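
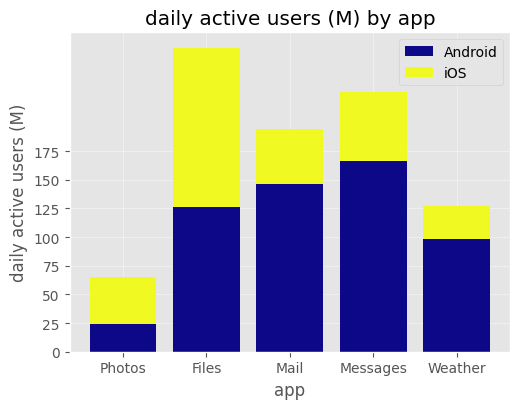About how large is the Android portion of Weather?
Android top ≈ 100, bottom ≈ 0; segment ≈ 100.

≈ 100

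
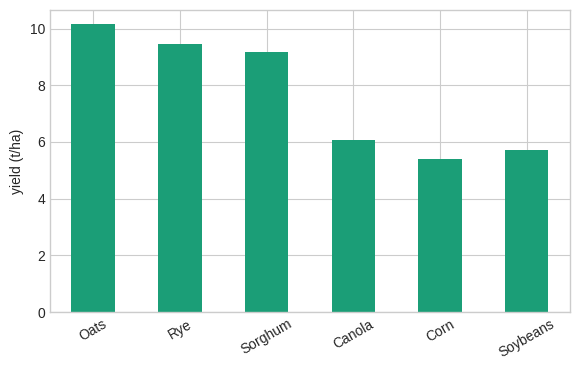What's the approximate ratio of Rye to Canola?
Rye ≈ 9, Canola ≈ 6; 9/6 ≈ 1.5.

≈ 1.5×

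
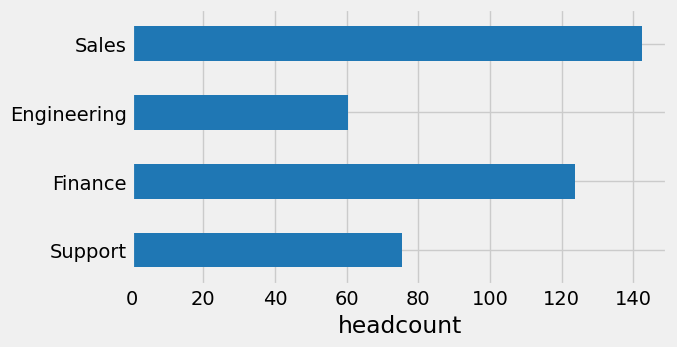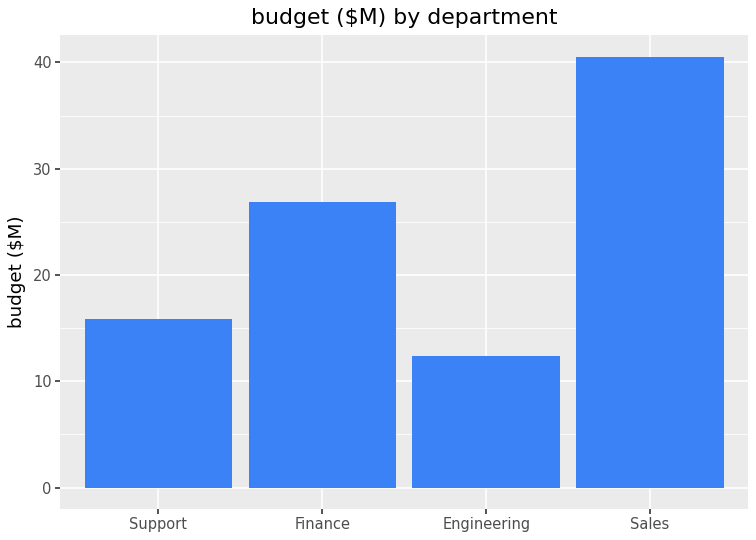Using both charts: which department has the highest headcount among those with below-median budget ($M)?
Chart 2 median budget ($M) ≈ 20; below-median departments: Support, Engineering. Among those, Support has the highest headcount (≈ 80).

Support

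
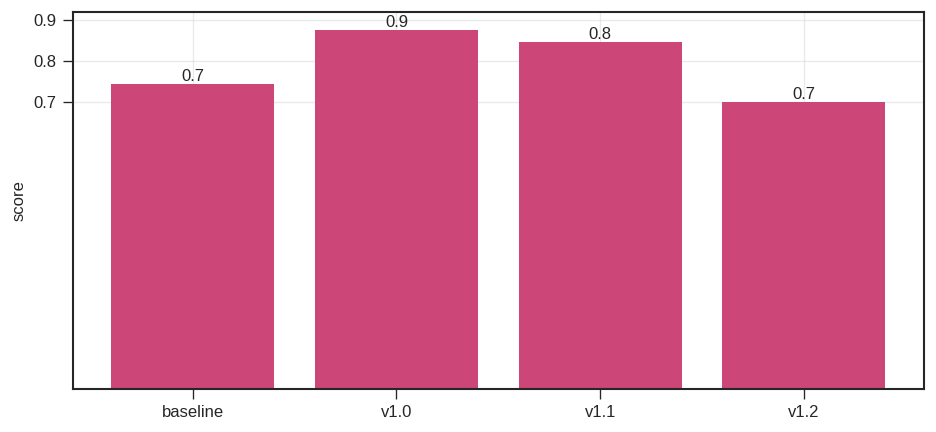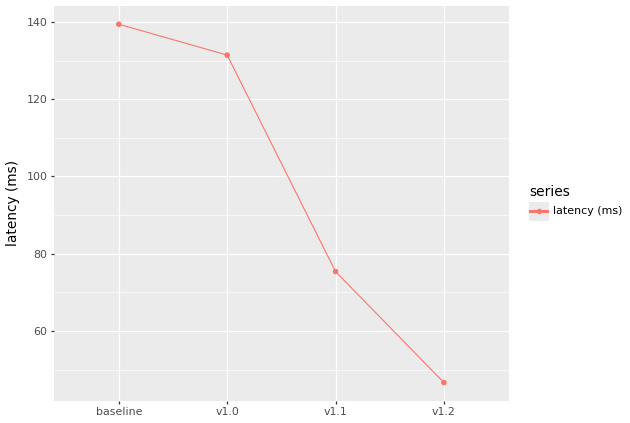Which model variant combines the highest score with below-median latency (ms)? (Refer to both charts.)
v1.1

Chart 2 median latency (ms) ≈ 100; below-median model variants: v1.1, v1.2. Among those, v1.1 has the highest score (≈ 0.8).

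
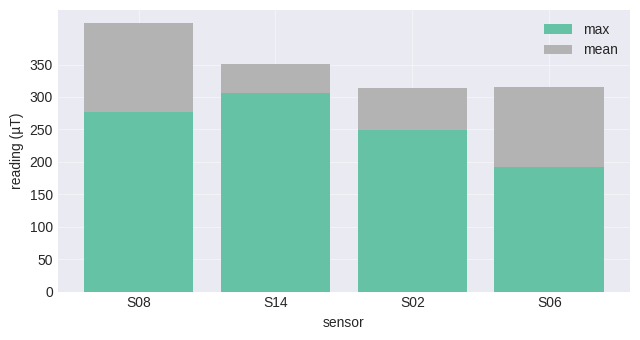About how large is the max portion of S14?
max top ≈ 300, bottom ≈ 0; segment ≈ 300.

≈ 300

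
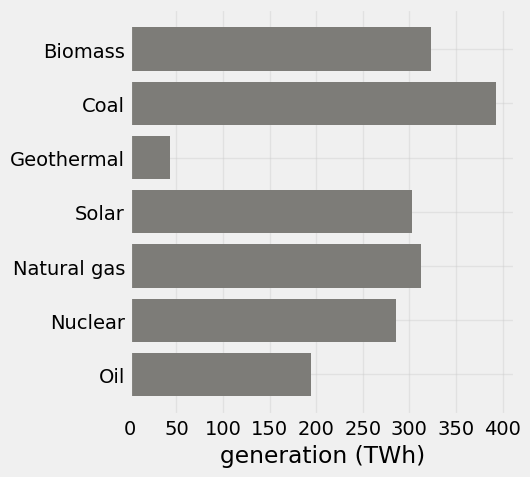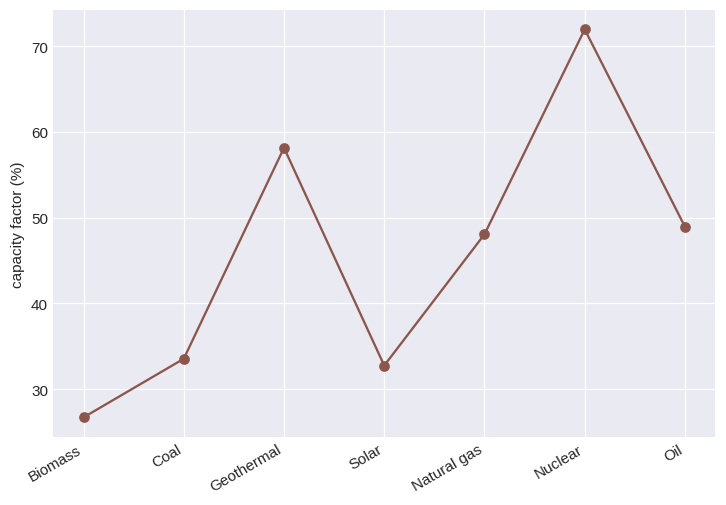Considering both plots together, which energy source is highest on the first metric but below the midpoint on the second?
Chart 2 median capacity factor (%) ≈ 50; below-median energy sources: Biomass, Coal, Solar. Among those, Coal has the highest generation (TWh) (≈ 400).

Coal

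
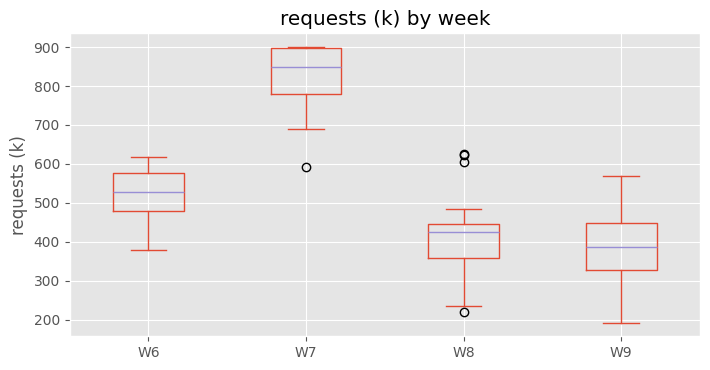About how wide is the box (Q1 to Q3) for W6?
≈ 100

Q3 ≈ 600, Q1 ≈ 500; IQR ≈ 100.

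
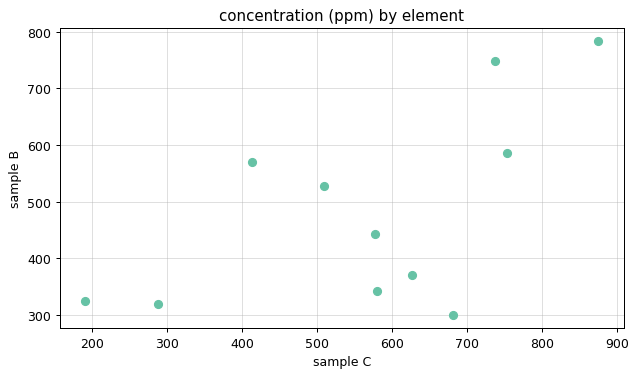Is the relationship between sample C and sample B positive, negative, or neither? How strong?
Points are positively correlated; moderate (|r| ≈ 0.6).

positive, moderate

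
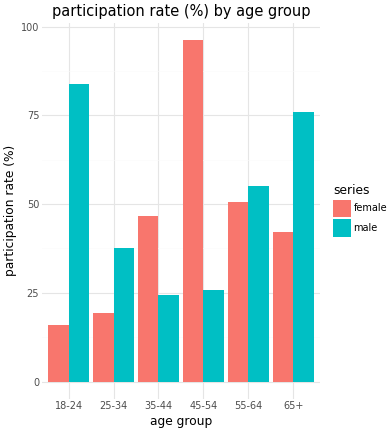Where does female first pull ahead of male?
25-34: female ≈ 20 vs male ≈ 40 (not yet); 35-44: female ≈ 50 vs male ≈ 20 (first crossover).

35-44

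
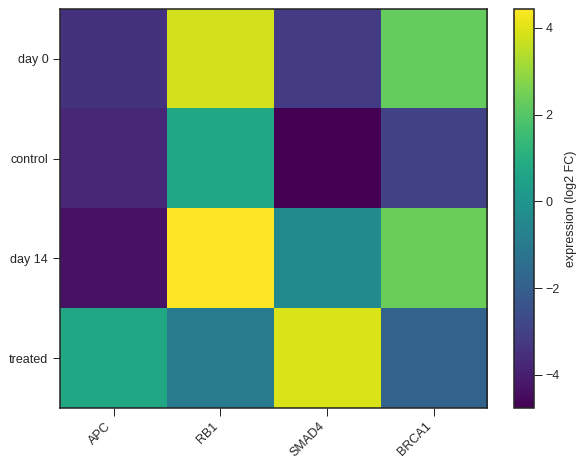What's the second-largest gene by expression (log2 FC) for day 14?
BRCA1

Top 3 for day 14: RB1 ≈ 4, BRCA1 ≈ 2, SMAD4 ≈ 0.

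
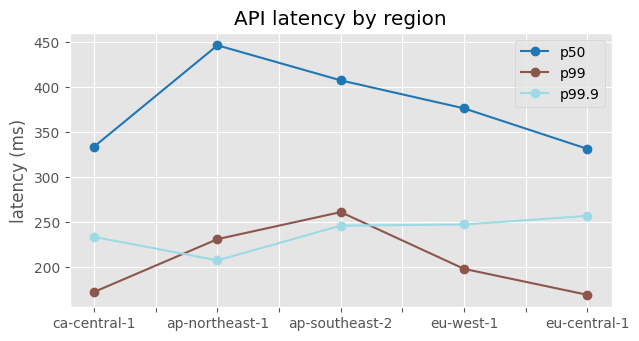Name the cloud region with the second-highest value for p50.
ap-southeast-2

Top 3 for p50: ap-northeast-1 ≈ 450, ap-southeast-2 ≈ 400, eu-west-1 ≈ 375.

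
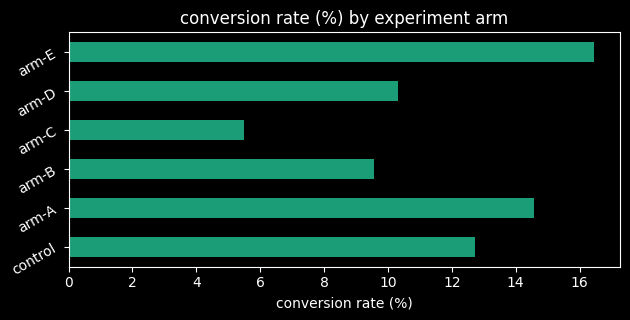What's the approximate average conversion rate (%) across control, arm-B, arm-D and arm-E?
(12 + 10 + 10 + 16) / 4 ≈ 12.

≈ 12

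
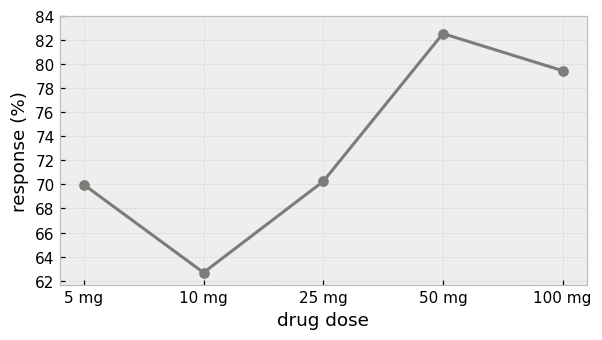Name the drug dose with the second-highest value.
Top 3: 50 mg ≈ 82, 100 mg ≈ 80, 25 mg ≈ 70.

100 mg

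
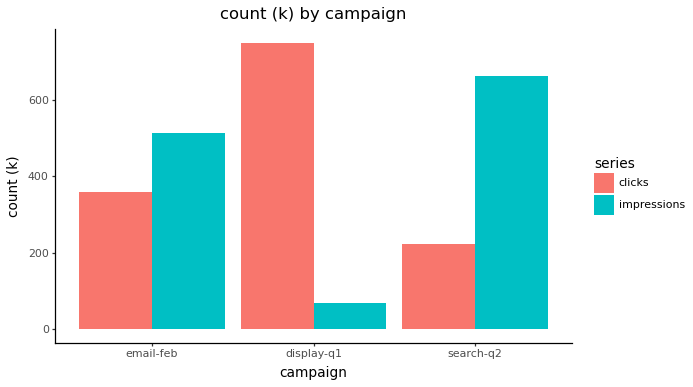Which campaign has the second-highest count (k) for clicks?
Top 3 for clicks: display-q1 ≈ 700, email-feb ≈ 400, search-q2 ≈ 200.

email-feb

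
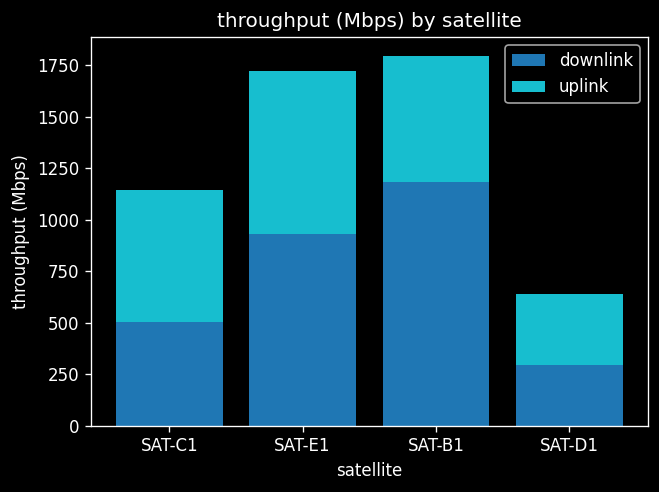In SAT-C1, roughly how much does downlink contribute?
≈ 600

downlink top ≈ 600, bottom ≈ 0; segment ≈ 600.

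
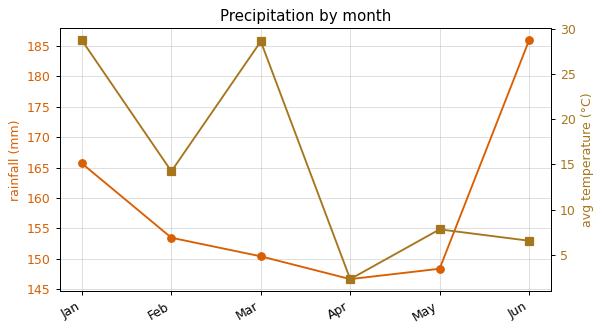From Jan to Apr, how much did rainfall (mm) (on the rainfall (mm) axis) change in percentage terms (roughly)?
≈ -12.1%

Jan ≈ 165, Apr ≈ 145; (145 − 165) / 165 ≈ -12.1%.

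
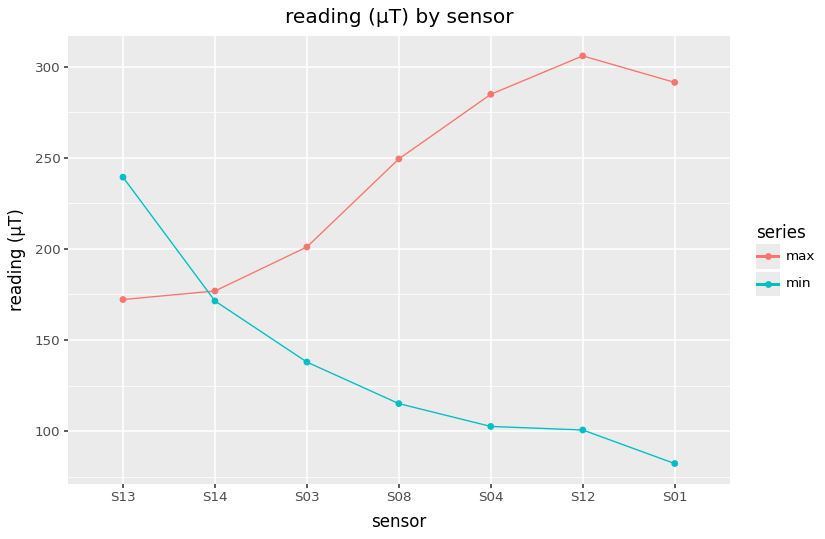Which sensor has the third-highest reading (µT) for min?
Top 4 for min: S13 ≈ 240, S14 ≈ 180, S03 ≈ 140, S08 ≈ 120.

S03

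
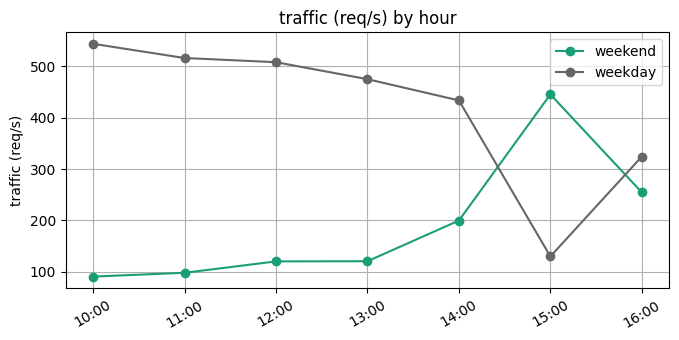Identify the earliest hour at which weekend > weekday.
14:00: weekend ≈ 200 vs weekday ≈ 450 (not yet); 15:00: weekend ≈ 450 vs weekday ≈ 150 (first crossover).

15:00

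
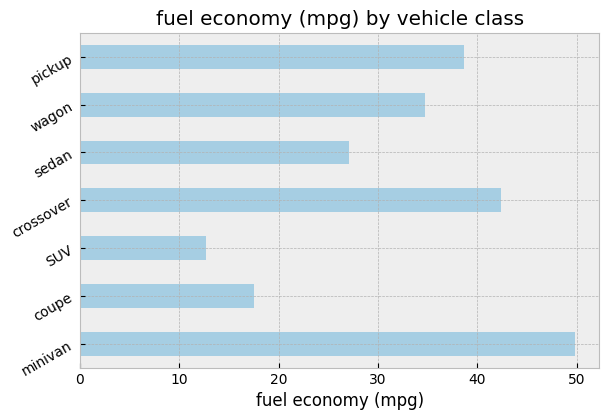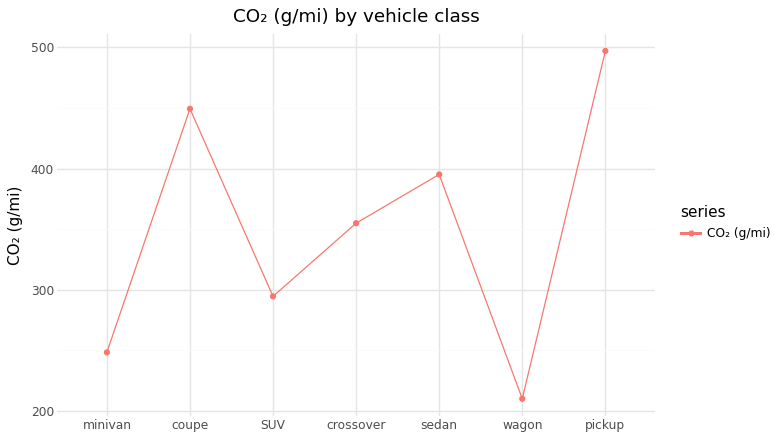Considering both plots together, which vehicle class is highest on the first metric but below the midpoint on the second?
Chart 2 median CO₂ (g/mi) ≈ 350; below-median vehicle classes: minivan, SUV, wagon. Among those, minivan has the highest fuel economy (mpg) (≈ 50).

minivan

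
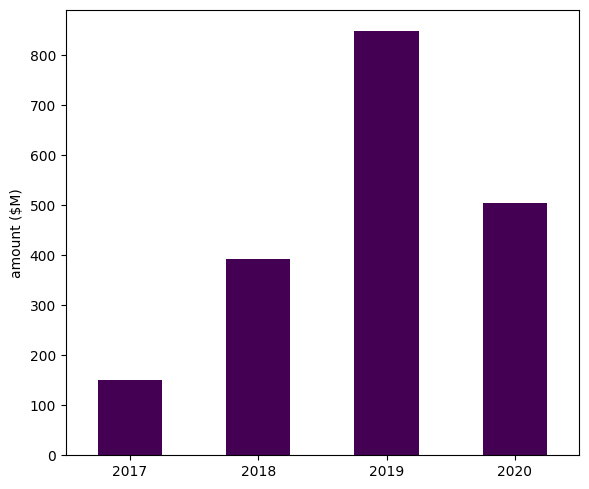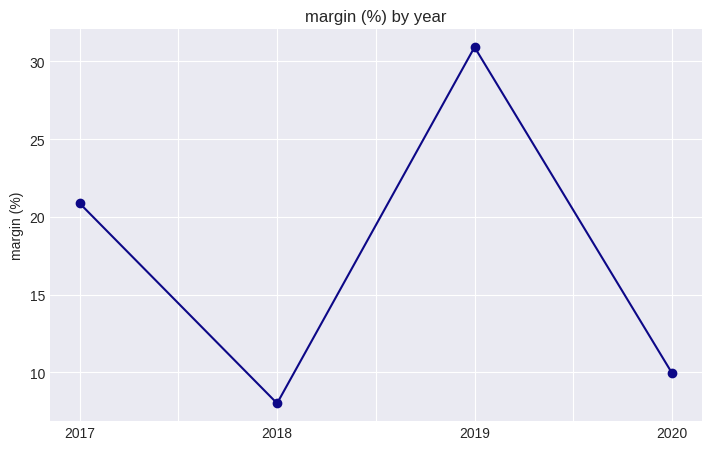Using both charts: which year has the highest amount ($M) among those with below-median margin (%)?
Chart 2 median margin (%) ≈ 15; below-median years: 2018, 2020. Among those, 2020 has the highest amount ($M) (≈ 500).

2020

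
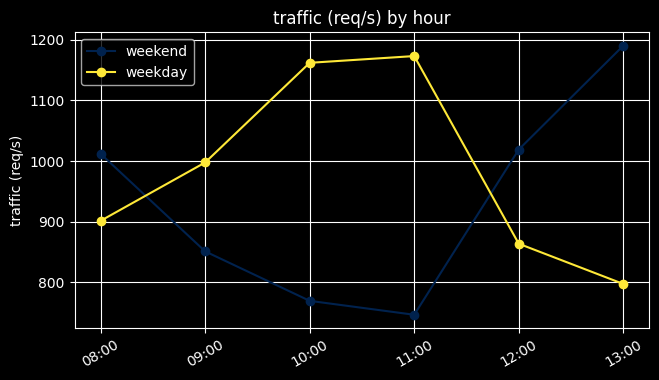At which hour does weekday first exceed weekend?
08:00: weekday ≈ 900 vs weekend ≈ 1000 (not yet); 09:00: weekday ≈ 1000 vs weekend ≈ 850 (first crossover).

09:00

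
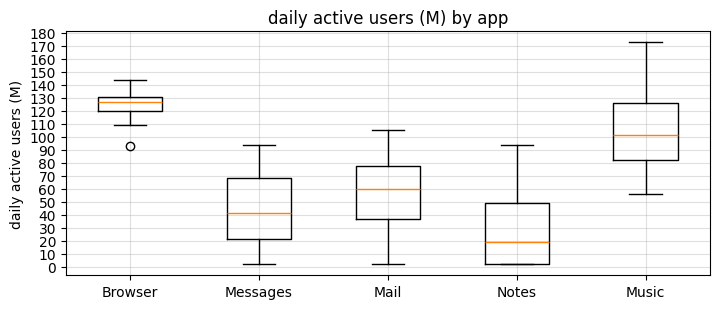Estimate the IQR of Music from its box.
≈ 50

Q3 ≈ 130, Q1 ≈ 80; IQR ≈ 50.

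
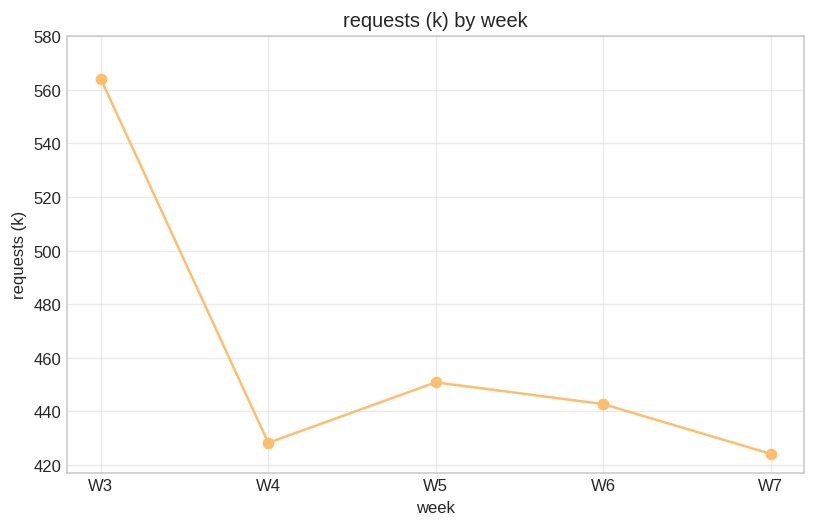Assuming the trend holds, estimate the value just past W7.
Last three: 460, 440, 420 → slope ≈ -20/step → next ≈ 400.

≈ 400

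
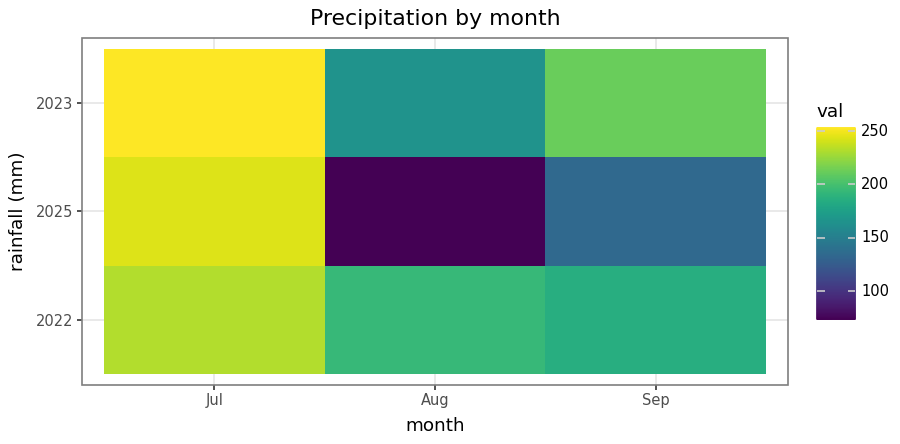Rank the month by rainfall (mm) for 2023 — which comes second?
Sep

Top 3 for 2023: Jul ≈ 260, Sep ≈ 220, Aug ≈ 160.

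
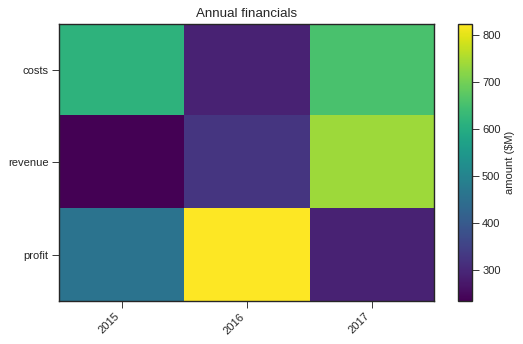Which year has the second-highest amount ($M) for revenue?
Top 3 for revenue: 2017 ≈ 750, 2016 ≈ 350, 2015 ≈ 250.

2016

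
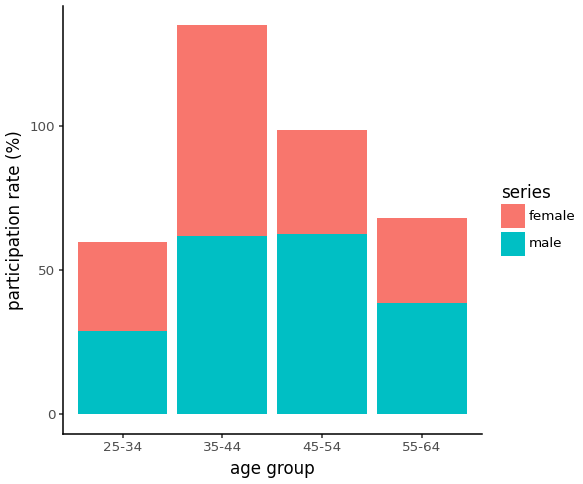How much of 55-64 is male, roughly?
≈ 40

male top ≈ 40, bottom ≈ 0; segment ≈ 40.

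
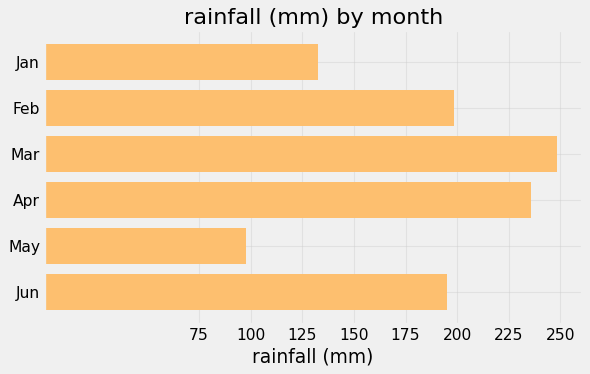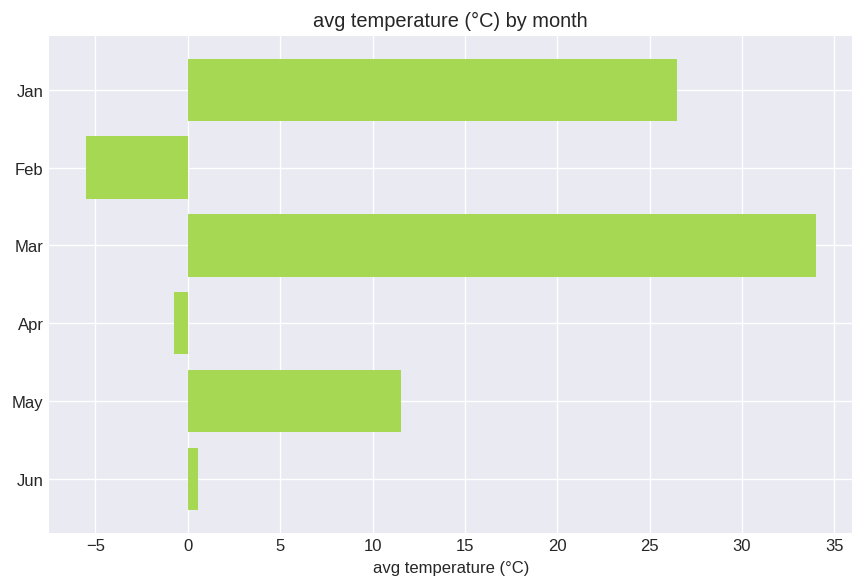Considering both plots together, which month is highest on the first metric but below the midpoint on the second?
Chart 2 median avg temperature (°C) ≈ 5; below-median months: Feb, Apr, Jun. Among those, Apr has the highest rainfall (mm) (≈ 225).

Apr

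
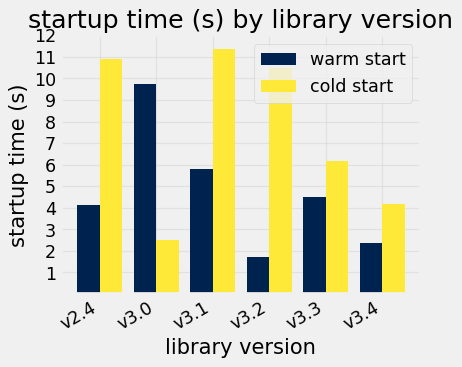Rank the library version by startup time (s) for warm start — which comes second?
v3.1

Top 3 for warm start: v3.0 ≈ 10, v3.1 ≈ 6, v3.3 ≈ 4.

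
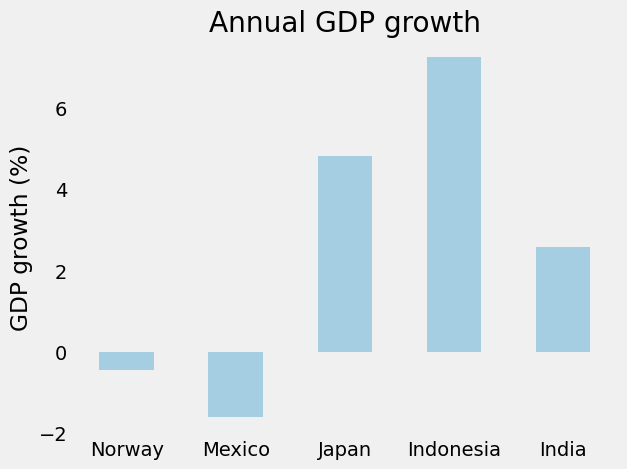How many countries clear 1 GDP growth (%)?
3

Above 1: Japan, Indonesia, India.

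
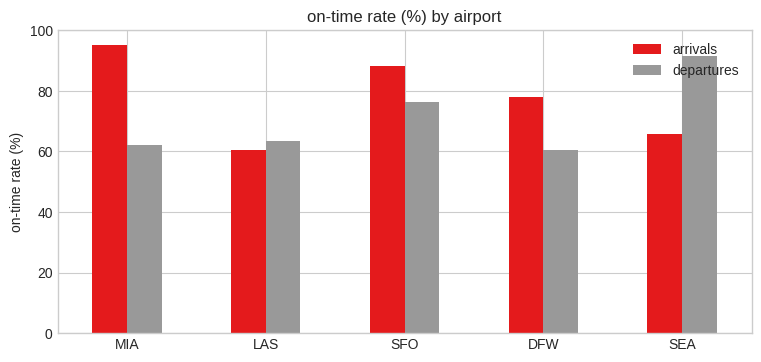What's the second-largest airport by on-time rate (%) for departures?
Top 3 for departures: SEA ≈ 90, SFO ≈ 80, LAS ≈ 60.

SFO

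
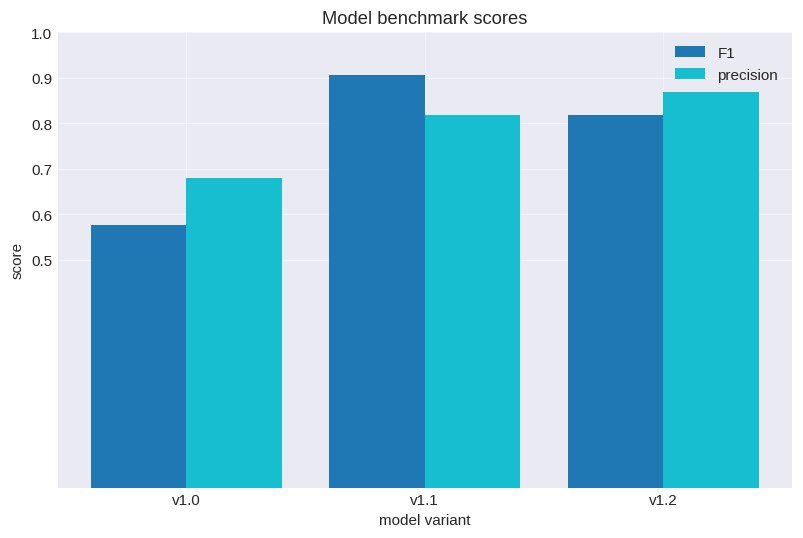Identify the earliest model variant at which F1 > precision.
v1.1

v1.0: F1 ≈ 0.6 vs precision ≈ 0.7 (not yet); v1.1: F1 ≈ 0.9 vs precision ≈ 0.8 (first crossover).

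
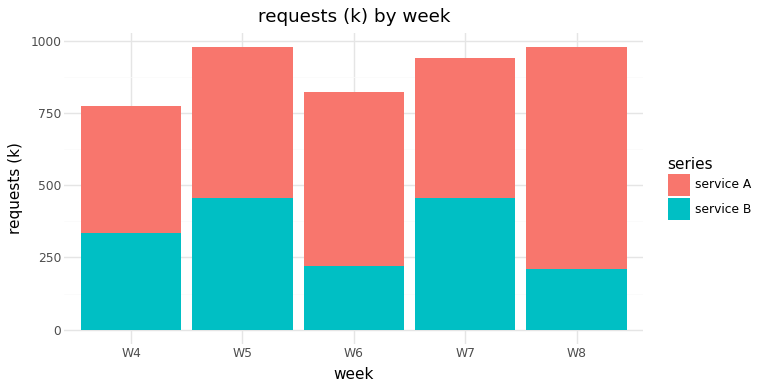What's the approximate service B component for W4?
service B top ≈ 300, bottom ≈ 0; segment ≈ 300.

≈ 300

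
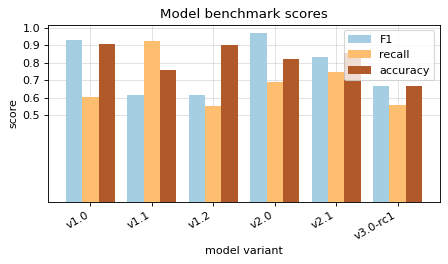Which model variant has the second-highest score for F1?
Top 3 for F1: v2.0 ≈ 1.0, v1.0 ≈ 0.9, v2.1 ≈ 0.8.

v1.0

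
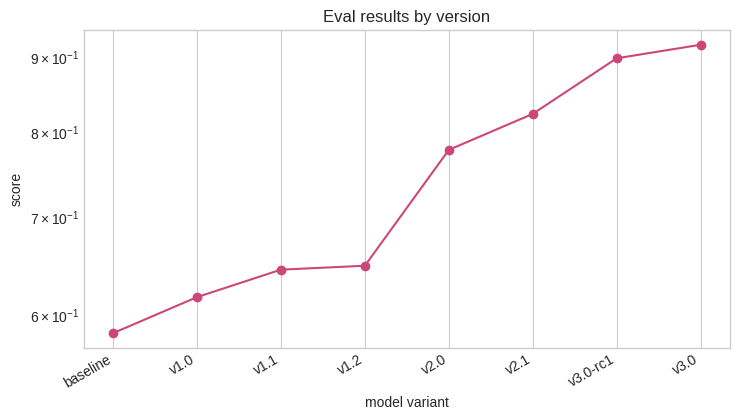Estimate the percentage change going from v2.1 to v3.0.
≈ +12.5%

v2.1 ≈ 0.80, v3.0 ≈ 0.90; (0.90 − 0.80) / 0.80 ≈ +12.5%.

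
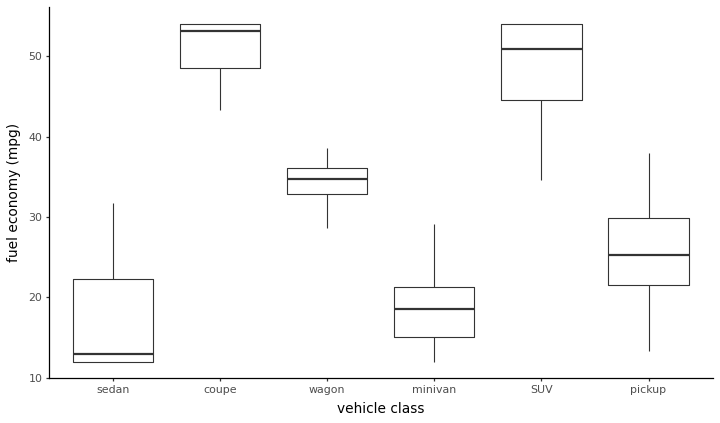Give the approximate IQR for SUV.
≈ 10

Q3 ≈ 55, Q1 ≈ 45; IQR ≈ 10.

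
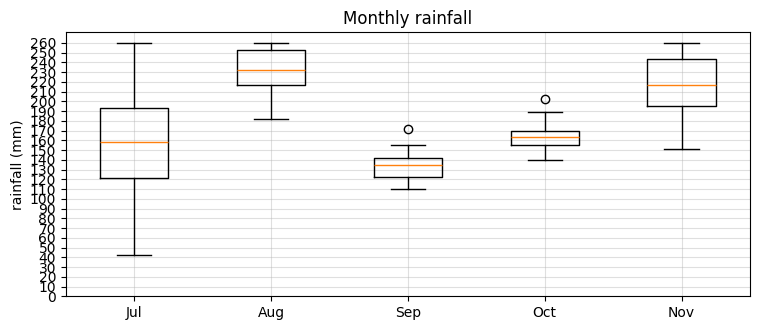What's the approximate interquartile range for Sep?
Q3 ≈ 140, Q1 ≈ 120; IQR ≈ 20.

≈ 20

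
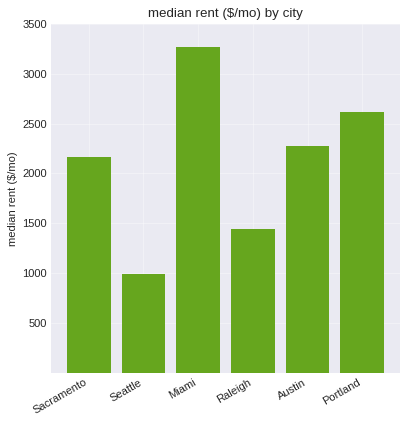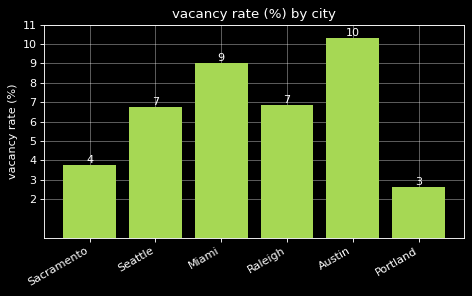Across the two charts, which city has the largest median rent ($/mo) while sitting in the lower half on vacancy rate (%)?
Portland

Chart 2 median vacancy rate (%) ≈ 7; below-median cities: Sacramento, Seattle, Portland. Among those, Portland has the highest median rent ($/mo) (≈ 2500).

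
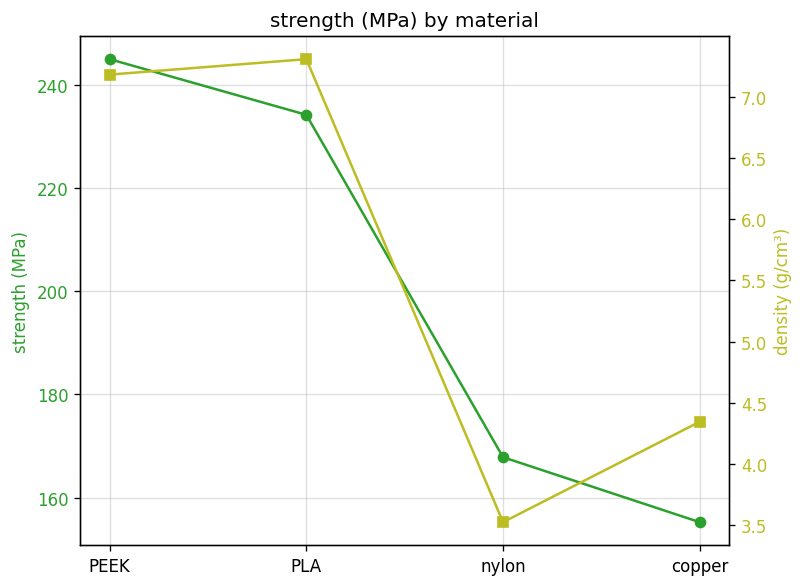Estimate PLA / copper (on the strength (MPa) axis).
PLA ≈ 230, copper ≈ 160; 230/160 ≈ 1.44.

≈ 1.44×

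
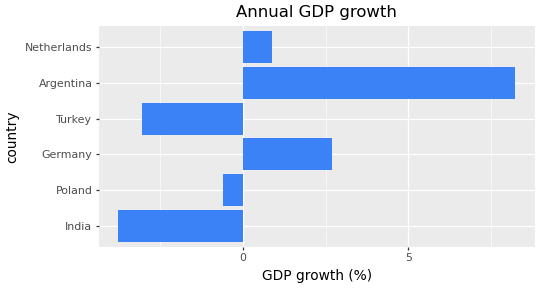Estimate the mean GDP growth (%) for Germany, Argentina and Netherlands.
(3 + 8 + 1) / 3 ≈ 4.

≈ 4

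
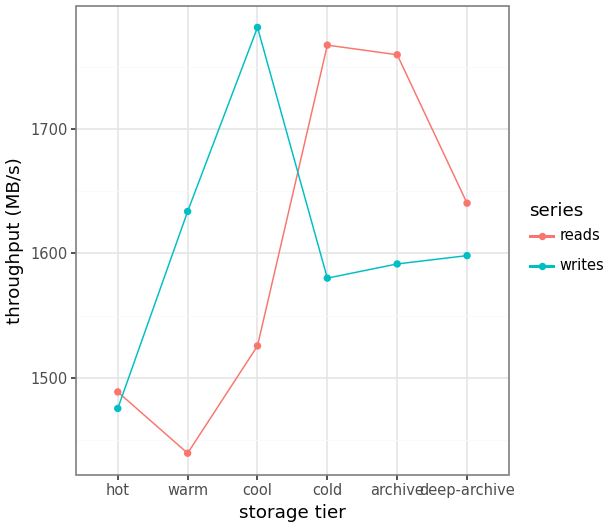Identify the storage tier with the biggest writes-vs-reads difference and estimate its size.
cool: writes ≈ 1800, reads ≈ 1550 → gap ≈ 250. Next-largest (warm) is only ≈ 200.

cool, ≈ 250 MB/s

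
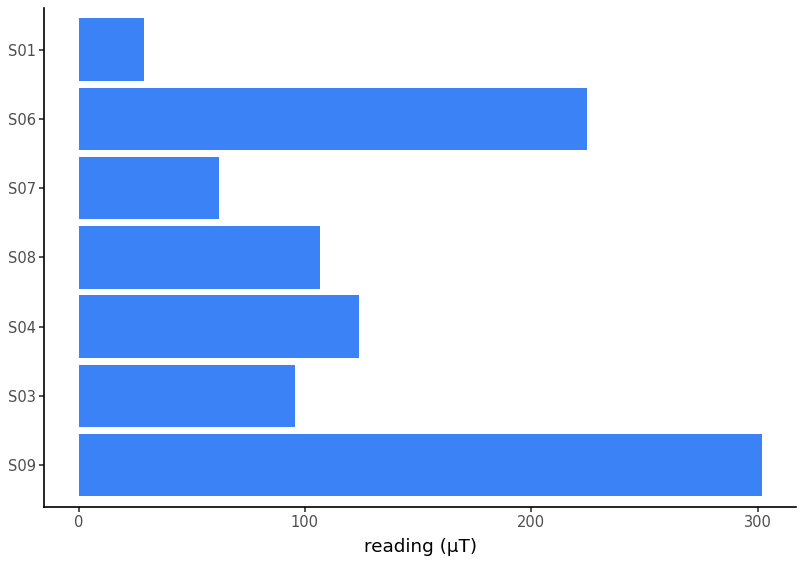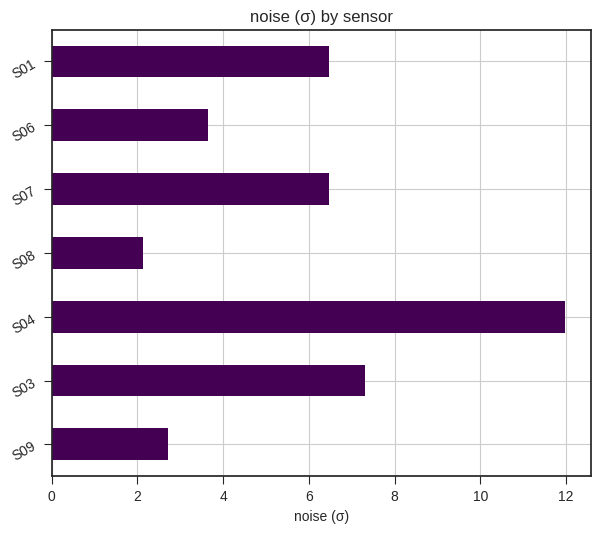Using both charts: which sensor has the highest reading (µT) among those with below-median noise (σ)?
Chart 2 median noise (σ) ≈ 6; below-median sensors: S09, S08, S06. Among those, S09 has the highest reading (µT) (≈ 300).

S09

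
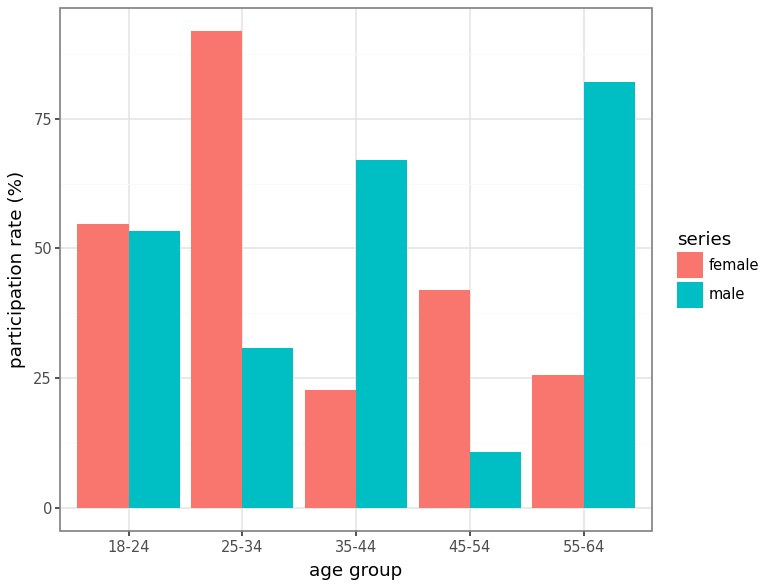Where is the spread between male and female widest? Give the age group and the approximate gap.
25-34: male ≈ 30, female ≈ 90 → gap ≈ 60. Next-largest (55-64) is only ≈ 50.

25-34, ≈ 60 %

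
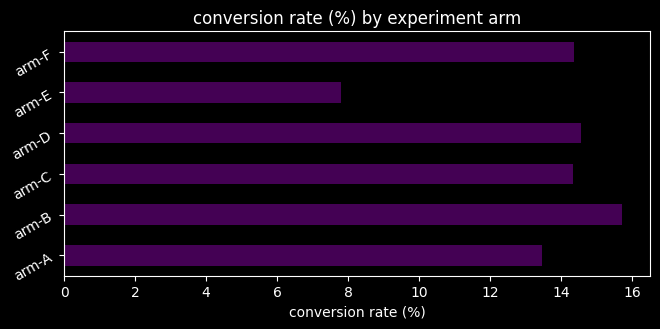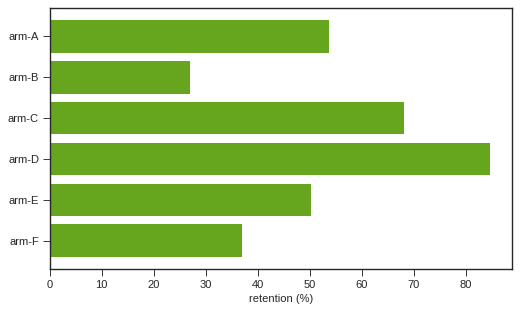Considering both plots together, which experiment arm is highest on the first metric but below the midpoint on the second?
Chart 2 median retention (%) ≈ 50; below-median experiment arms: arm-B, arm-E, arm-F. Among those, arm-B has the highest conversion rate (%) (≈ 16).

arm-B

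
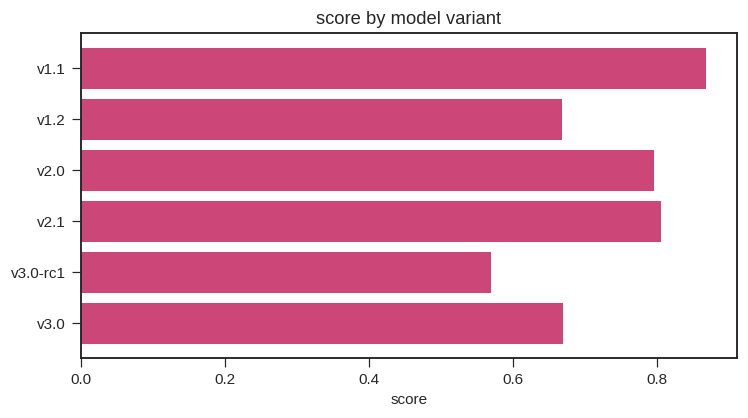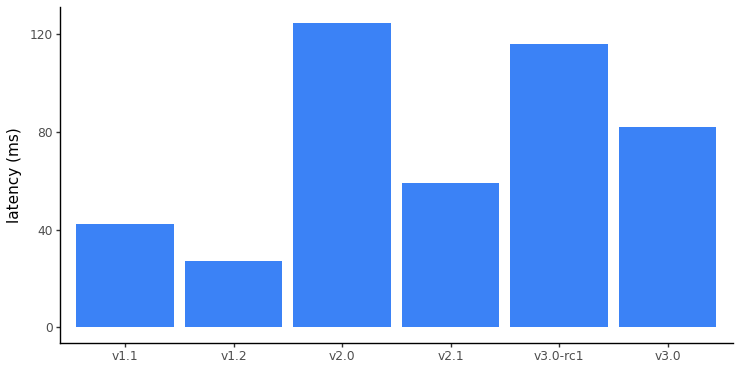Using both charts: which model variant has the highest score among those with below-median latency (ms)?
v1.1

Chart 2 median latency (ms) ≈ 80; below-median model variants: v1.1, v1.2, v2.1. Among those, v1.1 has the highest score (≈ 0.9).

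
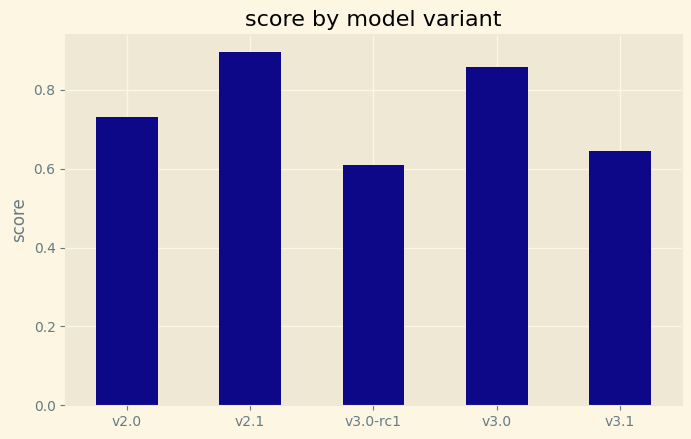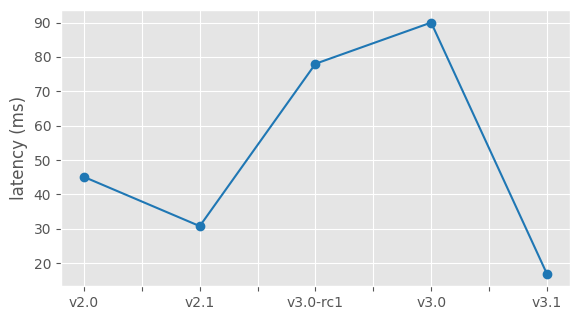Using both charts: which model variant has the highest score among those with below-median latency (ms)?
Chart 2 median latency (ms) ≈ 50; below-median model variants: v2.1, v3.1. Among those, v2.1 has the highest score (≈ 0.9).

v2.1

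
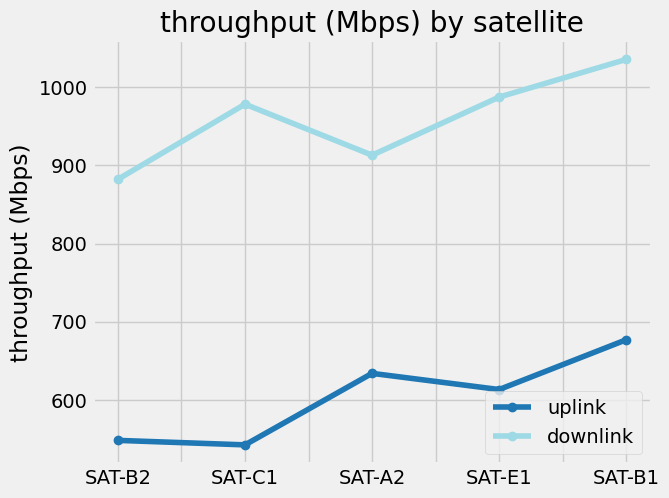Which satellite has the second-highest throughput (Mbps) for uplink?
Top 3 for uplink: SAT-B1 ≈ 700, SAT-A2 ≈ 650, SAT-E1 ≈ 600.

SAT-A2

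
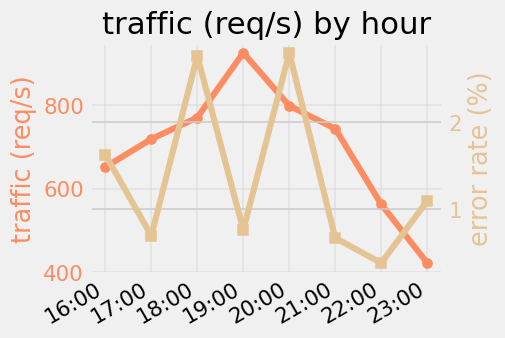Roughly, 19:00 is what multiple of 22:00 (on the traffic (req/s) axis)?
19:00 ≈ 900, 22:00 ≈ 550; 900/550 ≈ 1.64.

≈ 1.64×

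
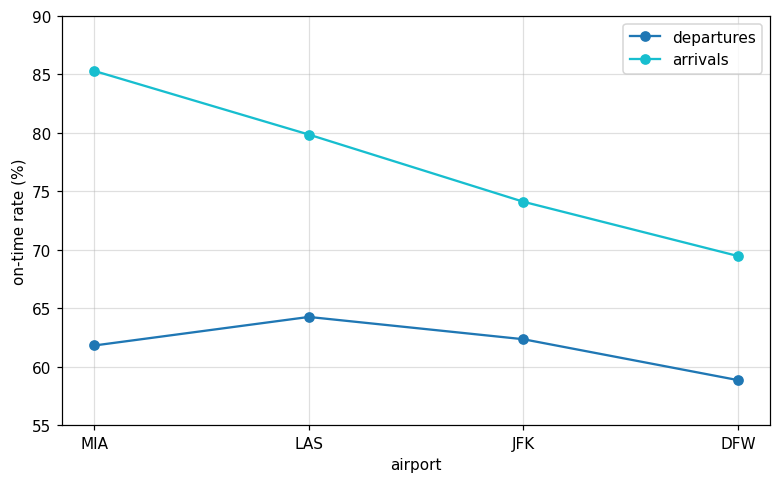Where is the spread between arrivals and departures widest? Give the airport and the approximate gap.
MIA: arrivals ≈ 85, departures ≈ 60 → gap ≈ 25. Next-largest (LAS) is only ≈ 15.

MIA, ≈ 25 %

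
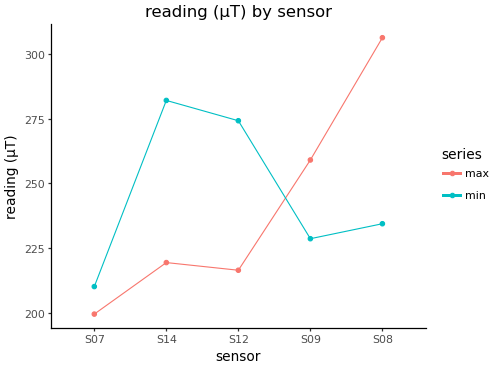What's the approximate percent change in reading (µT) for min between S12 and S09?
≈ -14.8%

S12 ≈ 270, S09 ≈ 230; (230 − 270) / 270 ≈ -14.8%.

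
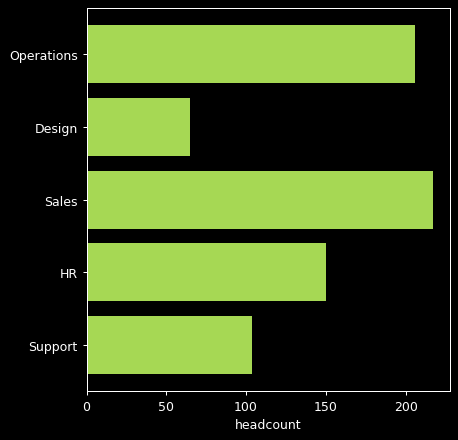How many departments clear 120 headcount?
Above 120: Operations, Sales, HR.

3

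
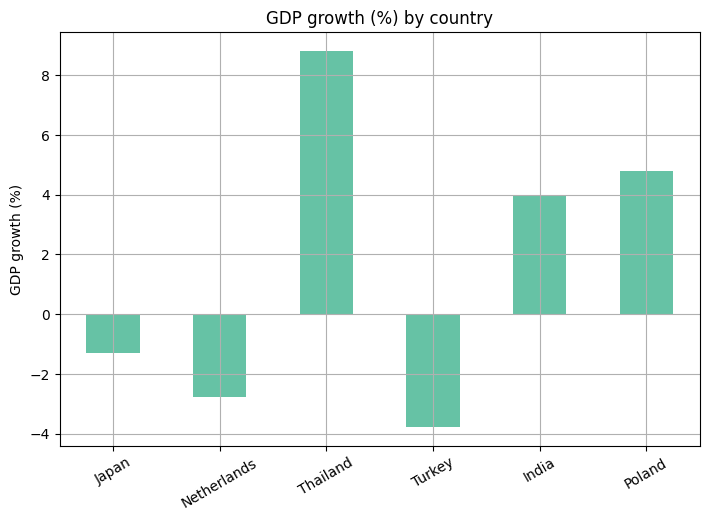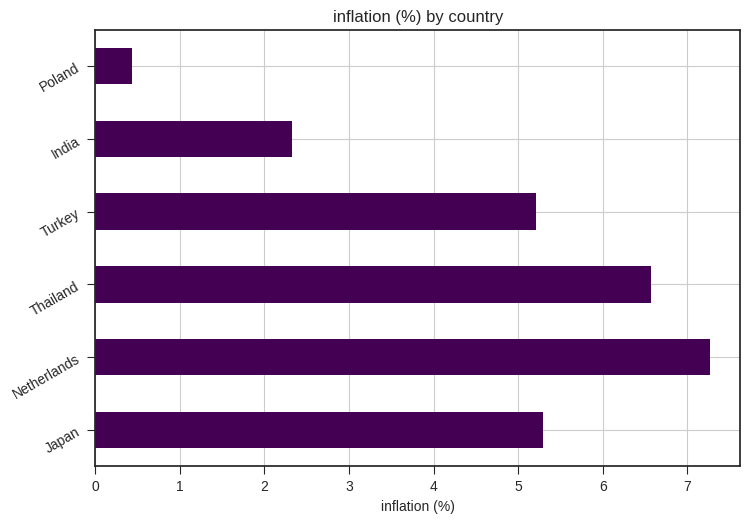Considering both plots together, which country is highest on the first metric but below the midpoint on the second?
Poland

Chart 2 median inflation (%) ≈ 5; below-median countries: Turkey, India, Poland. Among those, Poland has the highest GDP growth (%) (≈ 5).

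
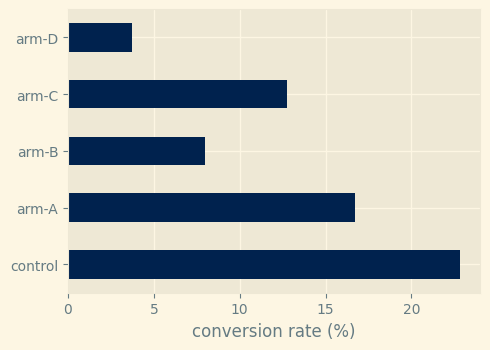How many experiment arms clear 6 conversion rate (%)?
4

Above 6: control, arm-A, arm-B, arm-C.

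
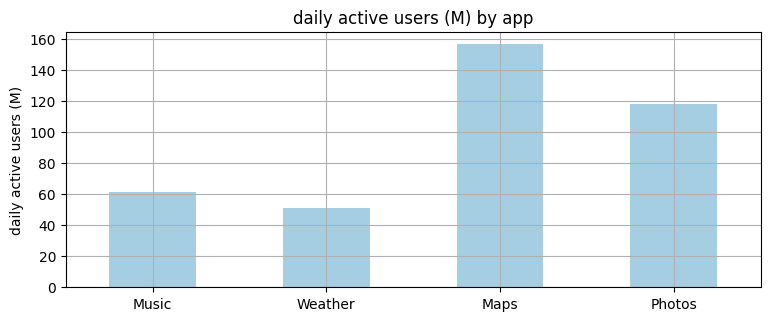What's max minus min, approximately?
≈ 100

Max Maps ≈ 160, min Weather ≈ 60; range ≈ 100.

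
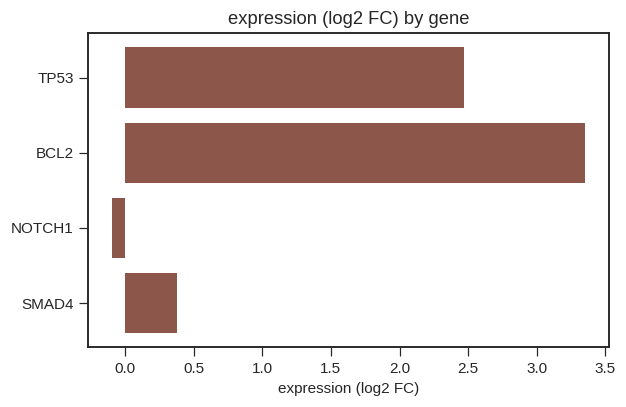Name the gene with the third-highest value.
SMAD4

Top 4: BCL2 ≈ 3.5, TP53 ≈ 2.5, SMAD4 ≈ 0.5, NOTCH1 ≈ 0.0.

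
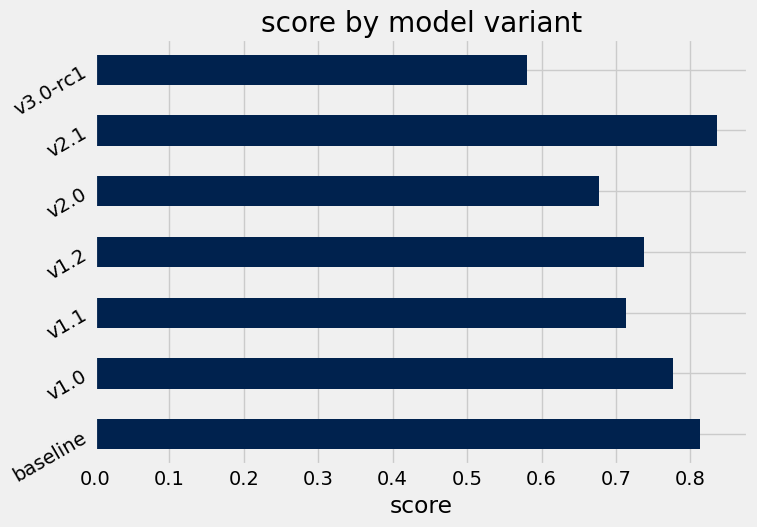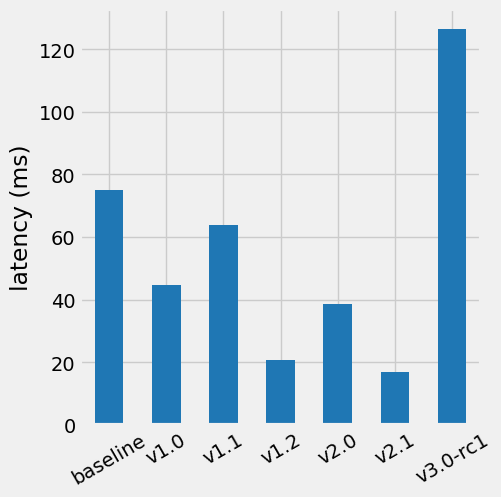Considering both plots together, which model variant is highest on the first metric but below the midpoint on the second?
Chart 2 median latency (ms) ≈ 40; below-median model variants: v1.2, v2.0, v2.1. Among those, v2.1 has the highest score (≈ 0.8).

v2.1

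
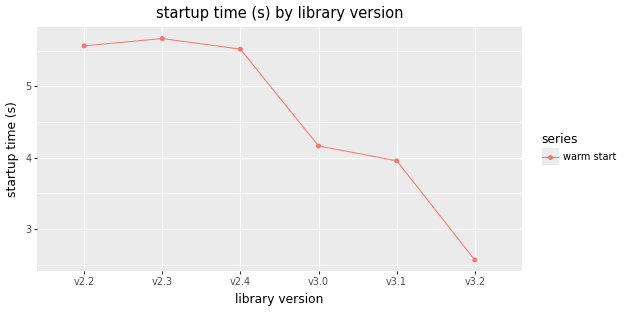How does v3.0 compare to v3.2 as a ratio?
v3.0 ≈ 4.0, v3.2 ≈ 2.5; 4.0/2.5 ≈ 1.6.

≈ 1.6×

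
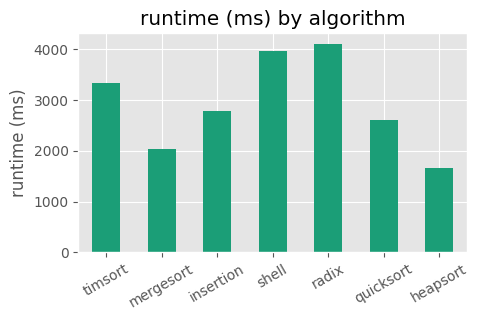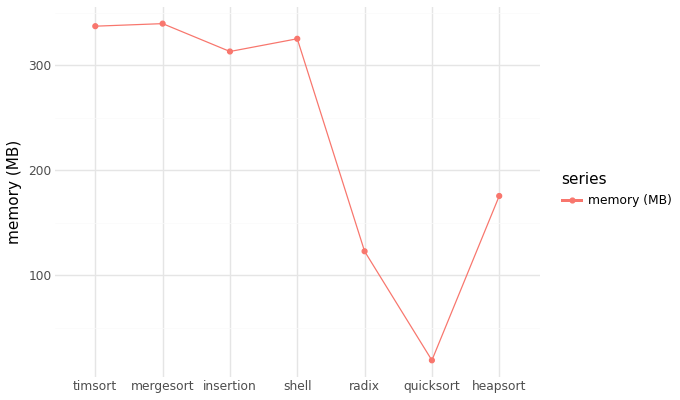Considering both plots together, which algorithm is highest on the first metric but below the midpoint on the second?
radix

Chart 2 median memory (MB) ≈ 300; below-median algorithms: radix, quicksort, heapsort. Among those, radix has the highest runtime (ms) (≈ 4000).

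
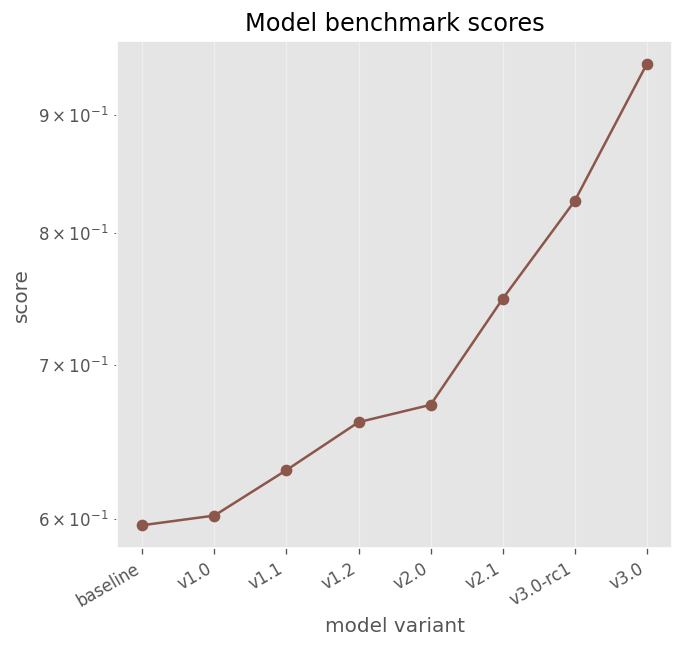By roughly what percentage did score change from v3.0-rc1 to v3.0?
v3.0-rc1 ≈ 0.85, v3.0 ≈ 0.95; (0.95 − 0.85) / 0.85 ≈ +11.8%.

≈ +11.8%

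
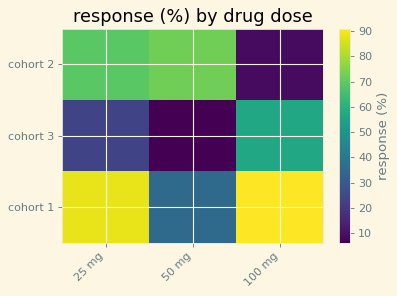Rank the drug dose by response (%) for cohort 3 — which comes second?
Top 3 for cohort 3: 100 mg ≈ 60, 25 mg ≈ 20, 50 mg ≈ 10.

25 mg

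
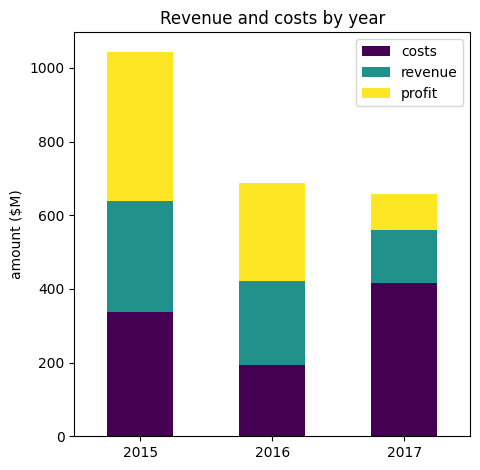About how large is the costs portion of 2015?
costs top ≈ 300, bottom ≈ 0; segment ≈ 300.

≈ 300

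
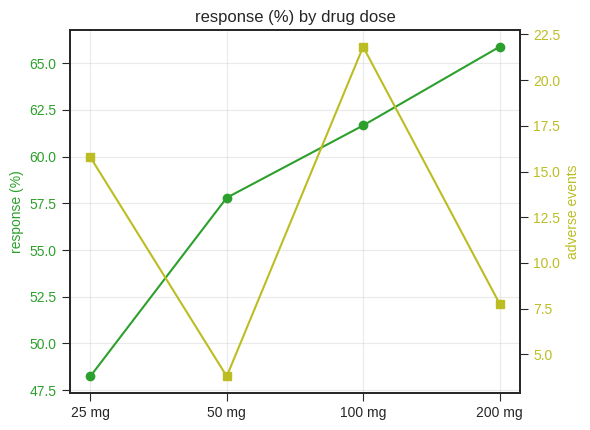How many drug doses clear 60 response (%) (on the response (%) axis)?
2

Above 60: 100 mg, 200 mg.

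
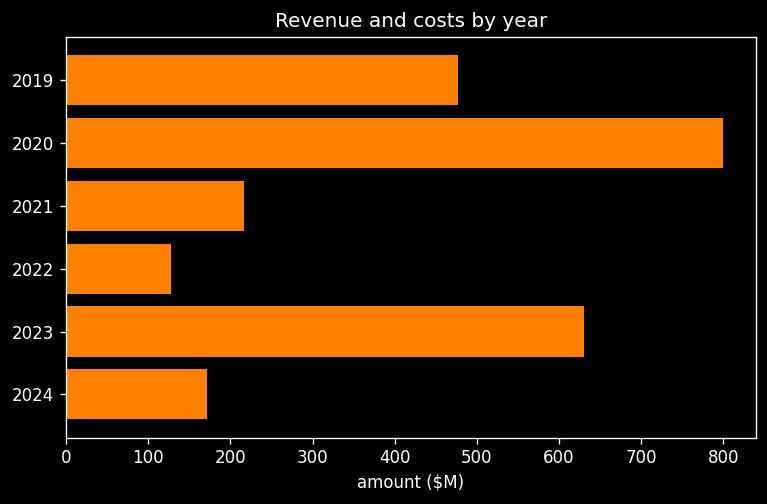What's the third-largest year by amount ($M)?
2019

Top 4: 2020 ≈ 800, 2023 ≈ 600, 2019 ≈ 500, 2021 ≈ 200.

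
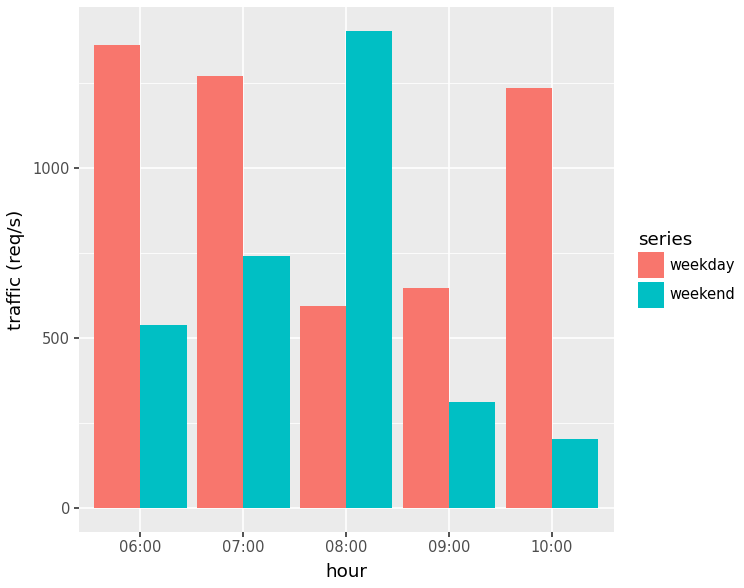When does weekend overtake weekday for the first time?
08:00

07:00: weekend ≈ 800 vs weekday ≈ 1200 (not yet); 08:00: weekend ≈ 1400 vs weekday ≈ 600 (first crossover).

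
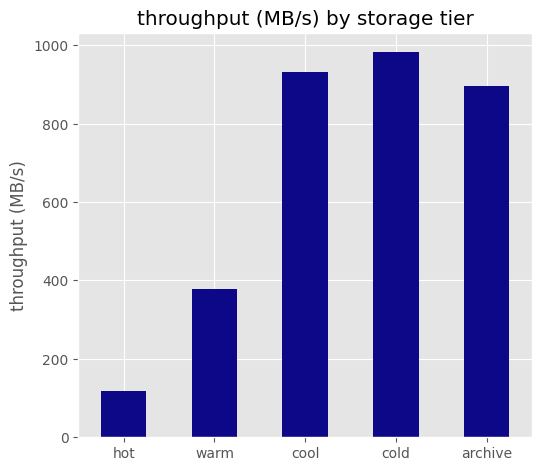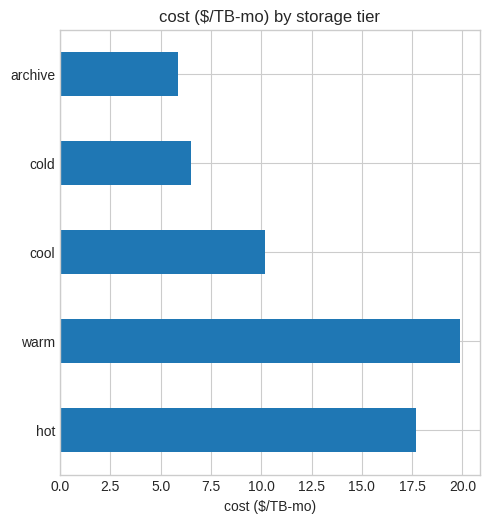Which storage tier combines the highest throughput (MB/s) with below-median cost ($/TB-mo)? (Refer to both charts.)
Chart 2 median cost ($/TB-mo) ≈ 10; below-median storage tiers: cold, archive. Among those, cold has the highest throughput (MB/s) (≈ 1000).

cold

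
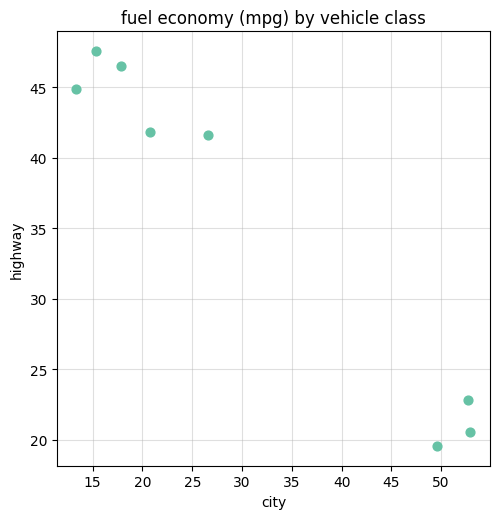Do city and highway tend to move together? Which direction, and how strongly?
Points are negatively correlated; strong (|r| ≈ 1.0).

negative, strong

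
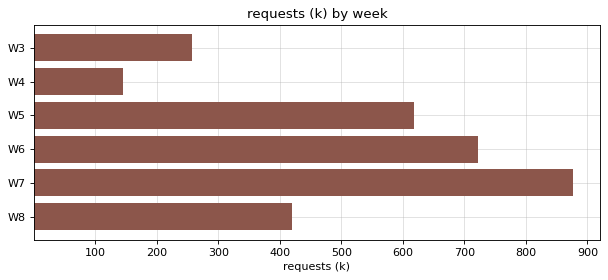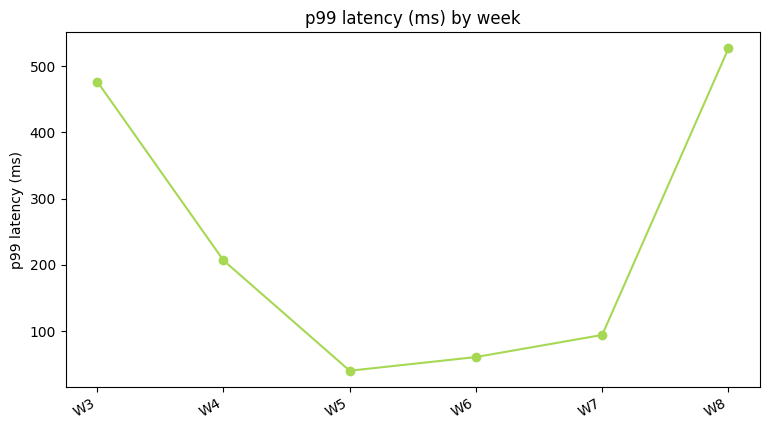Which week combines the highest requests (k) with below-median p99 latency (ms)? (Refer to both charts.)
Chart 2 median p99 latency (ms) ≈ 150; below-median weeks: W5, W6, W7. Among those, W7 has the highest requests (k) (≈ 900).

W7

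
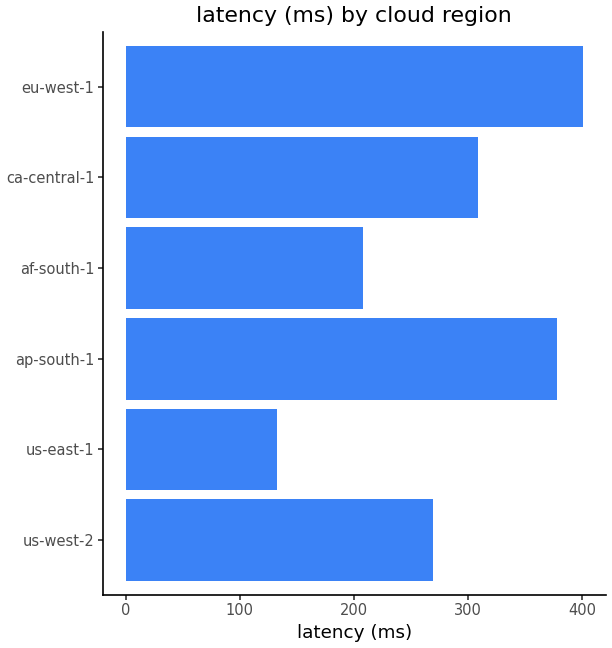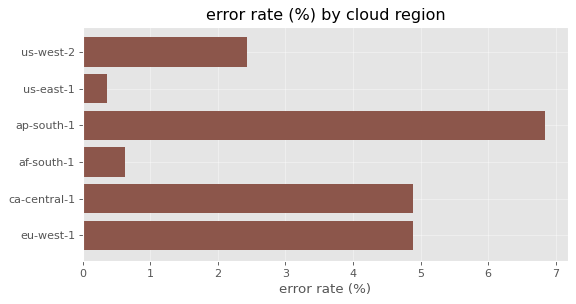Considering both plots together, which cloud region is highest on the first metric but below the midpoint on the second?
Chart 2 median error rate (%) ≈ 4; below-median cloud regions: us-west-2, us-east-1, af-south-1. Among those, us-west-2 has the highest latency (ms) (≈ 250).

us-west-2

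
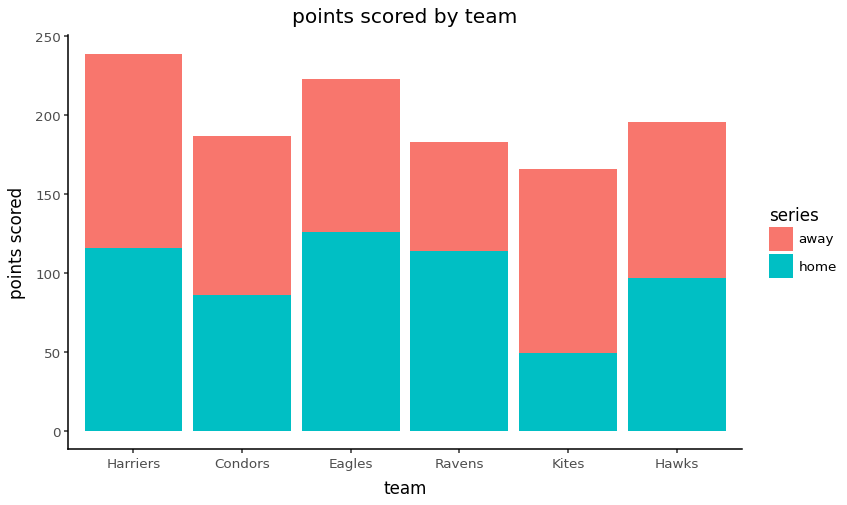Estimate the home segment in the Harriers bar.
≈ 120

home top ≈ 120, bottom ≈ 0; segment ≈ 120.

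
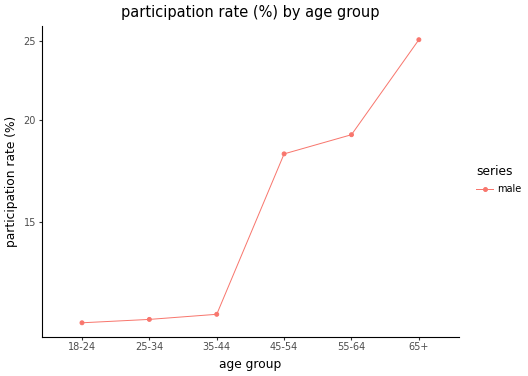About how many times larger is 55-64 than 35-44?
≈ 1.67×

55-64 ≈ 20, 35-44 ≈ 12; 20/12 ≈ 1.67.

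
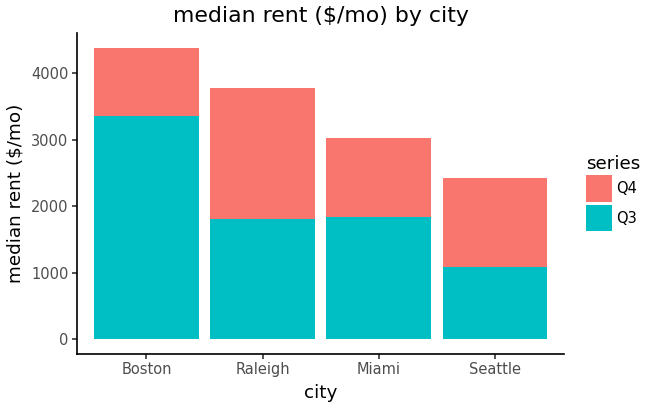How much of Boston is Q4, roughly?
≈ 1000

Q4 top ≈ 4500, bottom ≈ 3500; segment ≈ 1000.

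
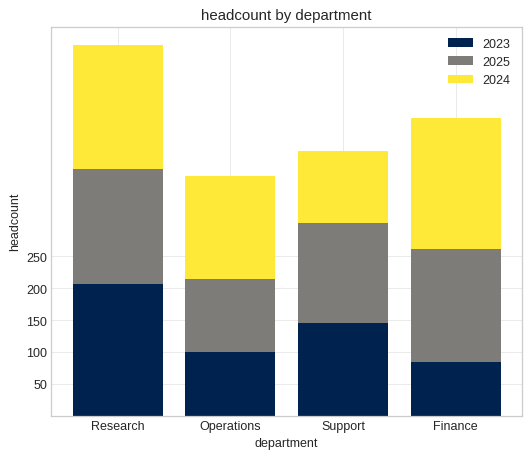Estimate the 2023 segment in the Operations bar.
≈ 100

2023 top ≈ 100, bottom ≈ 0; segment ≈ 100.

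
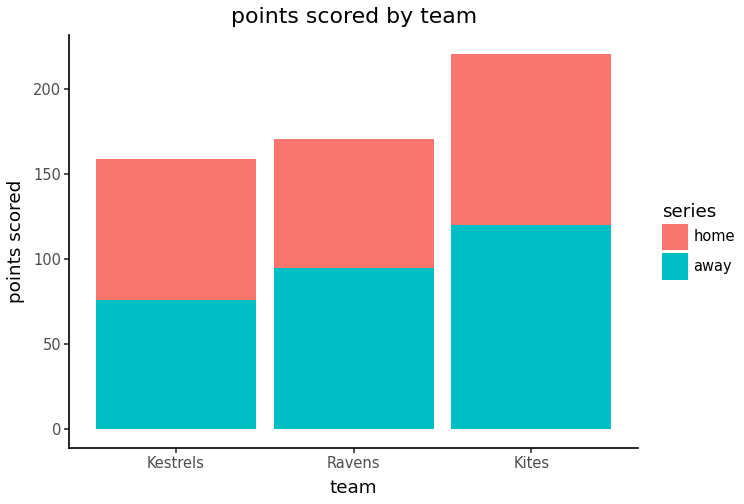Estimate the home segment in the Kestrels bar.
≈ 80

home top ≈ 160, bottom ≈ 80; segment ≈ 80.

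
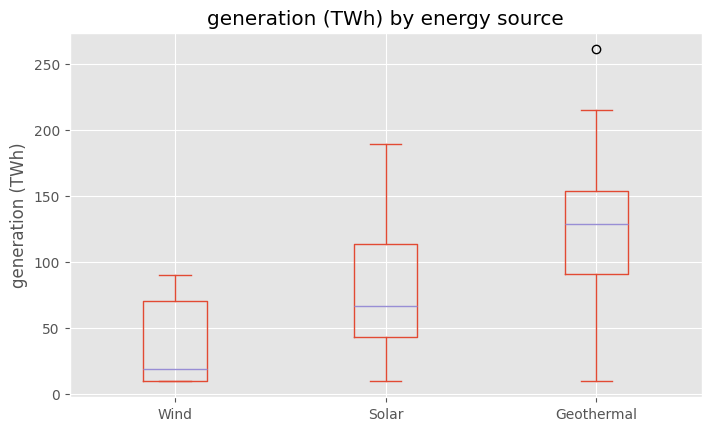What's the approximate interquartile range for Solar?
≈ 70

Q3 ≈ 110, Q1 ≈ 40; IQR ≈ 70.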